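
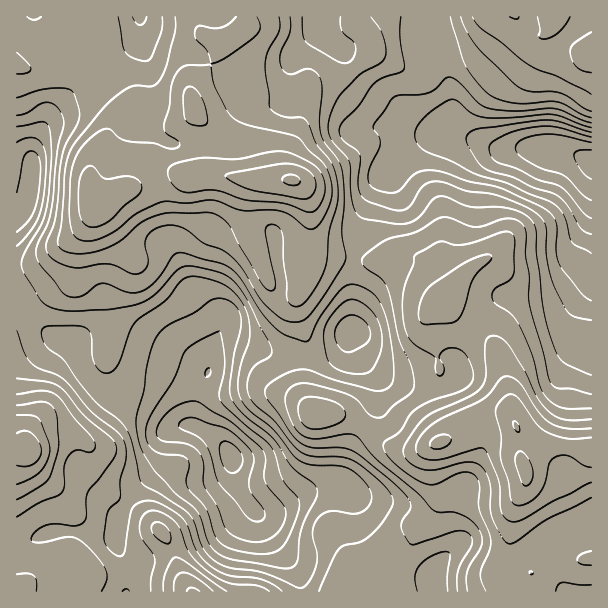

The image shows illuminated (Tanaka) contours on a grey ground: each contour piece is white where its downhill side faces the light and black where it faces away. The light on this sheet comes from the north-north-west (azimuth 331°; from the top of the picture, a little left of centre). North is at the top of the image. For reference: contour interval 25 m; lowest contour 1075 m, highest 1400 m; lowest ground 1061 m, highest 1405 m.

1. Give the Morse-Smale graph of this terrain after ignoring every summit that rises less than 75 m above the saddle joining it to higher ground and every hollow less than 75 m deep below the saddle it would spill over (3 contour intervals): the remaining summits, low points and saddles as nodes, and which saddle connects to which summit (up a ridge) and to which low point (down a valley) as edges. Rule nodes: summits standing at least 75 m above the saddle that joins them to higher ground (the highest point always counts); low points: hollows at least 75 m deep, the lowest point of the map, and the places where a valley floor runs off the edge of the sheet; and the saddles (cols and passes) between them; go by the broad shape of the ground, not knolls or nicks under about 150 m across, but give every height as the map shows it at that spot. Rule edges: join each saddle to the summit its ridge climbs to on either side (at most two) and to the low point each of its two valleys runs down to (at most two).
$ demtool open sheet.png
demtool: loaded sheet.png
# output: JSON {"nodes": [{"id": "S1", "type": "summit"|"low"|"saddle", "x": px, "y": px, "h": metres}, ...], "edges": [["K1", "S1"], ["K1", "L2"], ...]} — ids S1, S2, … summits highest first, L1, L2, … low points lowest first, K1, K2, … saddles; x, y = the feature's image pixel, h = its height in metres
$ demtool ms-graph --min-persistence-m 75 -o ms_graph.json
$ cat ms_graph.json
{"nodes": [
{"id": "S1", "type": "summit", "x": 525, "y": 471, "h": 1405},
{"id": "S2", "type": "summit", "x": 291, "y": 180, "h": 1404},
{"id": "S3", "type": "summit", "x": 27, "y": 450, "h": 1368},
{"id": "S4", "type": "summit", "x": 192, "y": 591, "h": 1329},
{"id": "S5", "type": "summit", "x": 591, "y": 57, "h": 1309},
{"id": "L1", "type": "low", "x": 231, "y": 458, "h": 1061},
{"id": "L2", "type": "low", "x": 591, "y": 162, "h": 1062},
{"id": "K1", "type": "saddle", "x": 111, "y": 62, "h": 1282},
{"id": "K2", "type": "saddle", "x": 353, "y": 258, "h": 1273},
{"id": "K3", "type": "saddle", "x": 354, "y": 69, "h": 1253},
{"id": "K4", "type": "saddle", "x": 126, "y": 572, "h": 1229},
{"id": "K5", "type": "saddle", "x": 27, "y": 312, "h": 1210},
{"id": "K6", "type": "saddle", "x": 441, "y": 56, "h": 1208}],
"edges": [["K1", "S2"], ["K1", "L2"], ["K1", "L1"], ["K2", "S1"], ["K2", "S2"], ["K2", "L2"], ["K2", "L1"], ["K3", "S1"], ["K3", "S2"], ["K3", "L2"], ["K4", "S3"], ["K4", "S4"], ["K4", "L1"], ["K5", "S2"], ["K5", "S3"], ["K5", "L1"], ["K6", "S1"], ["K6", "S5"], ["K6", "L2"]]}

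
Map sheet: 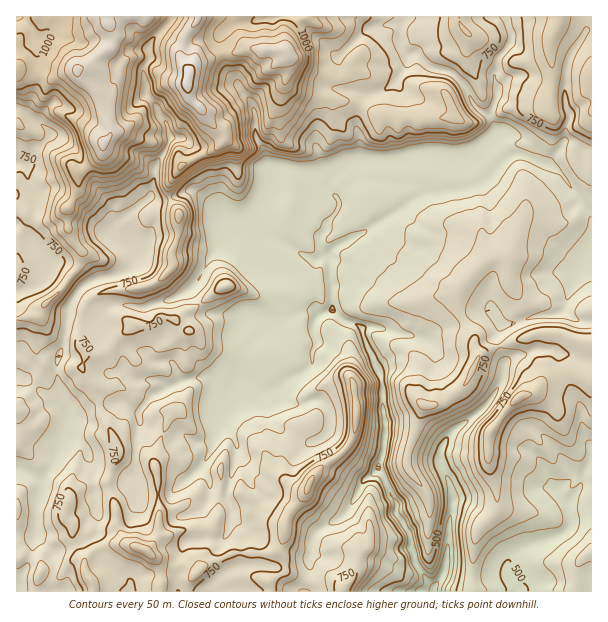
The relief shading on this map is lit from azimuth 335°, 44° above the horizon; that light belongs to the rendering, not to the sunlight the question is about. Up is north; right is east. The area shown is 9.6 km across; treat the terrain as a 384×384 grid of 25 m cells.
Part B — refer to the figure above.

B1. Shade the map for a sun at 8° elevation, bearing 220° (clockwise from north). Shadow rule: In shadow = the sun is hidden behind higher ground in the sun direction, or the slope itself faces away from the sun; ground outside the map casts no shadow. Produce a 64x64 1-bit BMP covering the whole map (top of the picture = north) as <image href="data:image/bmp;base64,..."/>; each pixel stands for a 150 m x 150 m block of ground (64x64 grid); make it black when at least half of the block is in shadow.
<image width="64" height="64" href="data:image/bmp;base64,Qk0+AgAAAAAAAD4AAAAoAAAAQAAAAEAAAAABAAEAAAAAAAACAAATCwAAEwsAAAIAAAAAAAAA////AAAAAAAAQMAEBgAYAADAwAgIHBwAEODAG4M4HAAY4MwDg5sIAFkB3gOB+wAAQIf/4cH7gAAAD+MD+vuAAEGf8QP984AAQZ/7AY3zgAjBn/kABfOB/OOe/QBh88P445z9YGXnw/DjnP1CZ8fDgAGA/cPxj4MAAYHNg+OPhkAACe+D84+HgAAc/4Tzh4cDABxsnBvDhwIAPgwIA8CHAhA+HBgjwAAGcD4eH2PAAAbgA/4AA8YAAOAA/gADzwDgAEw+AAf/CHAAgA4AB/+cMBgAAAAP94wYCAAAAAf/HDABgAYAB/4cAAmADwDH/B4DDAAfAM/4P/8cDh+A+HA/fwwf/4AQADw/ZgHwACAAAD8ygDhwIAAAfwh+GfAgAAD/AD8L8CAAAPEADzv4oAAAAADyP/gAAAAAAfA8+EAAAAAD+D58AAAAAAP4PhwAAAAAAfg/DAAACAAD+D8AAAAoBgJgf4AAAfgEAYA/AAAAeBwBgB9gAAAAfAACDmAAAAD4AgcAcAAAAPAGHjAwAAAA4A4cMPGAAAAAAAew84AAAABgHYHwhAAAAMA/g/AAADgIBB+H8AAAeAwAHw/wAPD8DAAfD/HcYPwMAB8f4cAH/gwADh/BwB/+CMAvH8DgP9wM4w8/AfDwBAxjnz8L8/AAACAPH3/z4A4AABgH///gPgCAAAf//OA+BA=="/>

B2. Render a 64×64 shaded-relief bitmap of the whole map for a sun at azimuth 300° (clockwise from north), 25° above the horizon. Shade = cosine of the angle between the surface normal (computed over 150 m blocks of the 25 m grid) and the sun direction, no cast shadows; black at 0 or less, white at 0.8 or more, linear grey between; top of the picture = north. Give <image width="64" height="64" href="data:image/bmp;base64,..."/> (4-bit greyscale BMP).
<image width="64" height="64" href="data:image/bmp;base64,Qk12CAAAAAAAAHYAAAAoAAAAQAAAAEAAAAABAAQAAAAAAAAIAAATCwAAEwsAABAAAAAAAAAAAAAAABEREQAiIiIAMzMzAERERABVVVUAZmZmAHd3dwCIiIgAmZmZAKqqqgC7u7sAzMzMAN3d3QDu7u4A////ALt2eKuVZ4q6ZXQmiIiZUSWKvXAAIhEDj/6mZniJm8p2vJaIu4V3ialmlyJomal0NIq8pAAjMRFN/6VniIiau3aLt5q6d4d4h2aaYjaJmZdEiru5ICQxVAf/pFeImZq6hmmorLpniGd0NZqXZniIhjN6qrlRJDKYAu+zNniZqruXeKicy5iZmHM1mpiaiJmVImqqqnIRBLoA37MkZ5mrzMtnqqmZq8y5h0NYmIqpmrcQWrq6hBIEygDPxBNFZ4q83VabuXeLy7q6dVZ3aJmayRA4u8ulIhbaAM/XIjRVZovNNZu5dou4i9tnmZlmmZrKIBR6zcYhSsoAv/pTNFVlWLwlnchme8dZ3FV5q4aZmsxgATWd1gCbyQCf/ZZEVmZnqjSd2VV7t1i7d3aKmJmJvbMAE1vXEYzJAG7+t1Vnd3iqRYzrVIqneKlouGmZqYis2hACJ9gUm7cAXN23VWd3eKp2e+yGioeIqDWriZm5iZveUAASqTiqlRF7y6ZEVneImpiKzJebdXmoM2qqmKqaqs/BAAAom8lzFJu6hTRVZniJiHi8l5yVabg0VayWm7qZrvoQAADNyEI3q8tjNFVmZ3h3d5uonLVJuFVkbMaLupiL/7MAAK/nEDnM3HI0VWZnZlZniqmbt0i5dmZZyIu5iHi+/VAAX/kQKd3tgiRXZmZVVVZ5qqunV6l3ZVe6m7mIh4rP4QA/+yAH3u6BJGd3ZURmVXiru5dXqnVlVpqrqpmHd533AB79UAKu/7EUZ3dkRGdlaJvLl2aahmRGiru6qpiGfPoAHP2BACn/9QNXiGNGVmZnmrqHZ6qXU0eIqqqrupeL+wAs7ZQAAH/+MDV4Y1dmZniamHd2q6liN4iJmZq7qZvsACzcp0IABP/TI1ZkaHdneJmHZ3Vqy4Q2eIiIiaqZnNoAPeypmGIAb/xURVV4mHd5mHd3dlabt0Z4iIiJq7mc2QA+7JmrtyAK/8hVZnmZhomYd4d2Zmd3ZneIiHeKzd3YAF78mKzbUQXf24Z3iYmGm5dmd3ZmZmRFd3iIh3is/+YBjuyom96SA77bmIiZeIaMuGZnh2ZohTNXeIiId4rO1yScy6iKvcQCjMuomZiIdXzJd2Z3d2Z2Q0Z4iIiHeavHN6q6mJq7yDNYmqmZmIh0S8h4hmZ3h2ZTNniIiIdoqqVZuqmZq7uneJhmeImZd2Q5uImYZmaIhkM2eIiIh3mplnuqqZmau6ZZzbmImapmUye4iJqYdniHVEV4iIiHeah2aZmYiImql2es3LqYmphhFrl4mpmqmHZVVWeIiIdnmYhmZ4h3iIh3eIiJqqqqzKIDuneIh4qruFMzRnd3d2V6qZiIiHeIhlZ4mGZmi8vM2gCMlmZkIli8tyAUZneHdmmqqpmZmYmGRXmId3ZpzJrOsArLq6cwAErukwJXiIh2aamqqqqqqpdEeYdmd3irZ4voAYq87tkAA7/oNHiIiId5qZqqqqq6qWRpllZneJpWec1gE2is/7AAbdhmiIiIh3mZmZmaqqu6hmiFNGd3iWd4nKQiJHnP5gApqXeIiIh3iqmZmZmqqrqoeIZERWeId4iap0RFeL7nEBaJiIiIh3Z6qZmZmZmqqqqZhlVVZnh3iZl1RWeIrfkAFHiIiIiId3eaqZmZmZmqqZmXVVVWZ3eaqEI2eIic6yAEeIiIiId3h3iamZqZmZqZmphlZmVmmJqoICV4iIvaEAR4iIiIh3aJh3iaqqmZmZmamHZmZlWJvKYAE1eJm+wgBHiIiJmHh3mYh3mqqqqqqZqphmd3ZYi+6QACRmmr7lAEd3eImYeIeJmId4qqqqqpq6mHd2d2iK39YAA1RYy6YhRnVGiZh3iImYiIeJqqqqqrupd3d4iIm+6RASIja4AENGhBR4mHeIiJmIiIiImZqru7l3d4iYmrzJISEAFM0AAjWFAmiIh4iIiYiIiIiIiJq8uYd3mZibzMpSIAACv6AAE3QBaIh3eIiIiIiIiIiIiKzJiImZiZvN26hAAACP9wAAEABGZUVWeIiIiIiIiIiImrmImpmXi97d23EAAC78pgAAAAQzIkM0Z2VWeIiHiImImYeKqIZ5ve/dggASBuzMpQAAFkECZSE2QhAjRVRFeJmYh2iodmaK3u2lEAIjnMuZMANmUQJ4UzeDIQABIQAWiZmHVIh1Znis7bhTEiWZqXdABaZBAWh0WadlRDNEEAFoiHdCiYZnmazdt1dQJ6mYVEAG2EEBV3VpqHiIh3dTAmZ4h1KMt3ebq9ymJYNJqYhTMgfaQQFHdmmpmZqplzNXuZmZU3zFd1mqqpYQV2m6dURDN8pRAVd3eJqZqqqVFWWtu6pUmqJIVpiZhiAaqbpBJFVmq3EAR3d3eJmqqoMnc43LumWrk0iXiHd3MBncy0ABN5dZgQA2d2Zlabu7hWhje8u7daykWLy5dmZQKu3cYAAmmnViACZ4d2ZXqpmZh0OJmrt1rKVozuuXVWIZ7tyCACR5mGMABYmGZmaZiIiGMouZqnSct3m97MtzNCbe25VFZmiIhQAEeqdmVnmZiIYyXLq6dHvIiazMzbYRJs7ZdlirqqqVABRWqWZniJmalkMXzMt0Wbd4mru7uEEBnupDWLy7u6YQJENYd2eZmqqXVDWsy4RHmIiJu7qXREAK/nAViqu8t0NEQyRneJmau5dmVqzMpTV8qHisupdlUgLPwgNneau6hDRVQ0Z3mqvLdmd5q7y2NW"/>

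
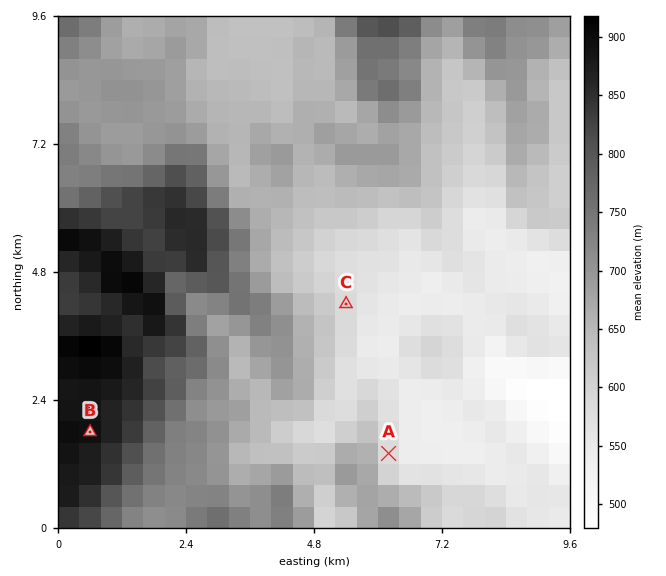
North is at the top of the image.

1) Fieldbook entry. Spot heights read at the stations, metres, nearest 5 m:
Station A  580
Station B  895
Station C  585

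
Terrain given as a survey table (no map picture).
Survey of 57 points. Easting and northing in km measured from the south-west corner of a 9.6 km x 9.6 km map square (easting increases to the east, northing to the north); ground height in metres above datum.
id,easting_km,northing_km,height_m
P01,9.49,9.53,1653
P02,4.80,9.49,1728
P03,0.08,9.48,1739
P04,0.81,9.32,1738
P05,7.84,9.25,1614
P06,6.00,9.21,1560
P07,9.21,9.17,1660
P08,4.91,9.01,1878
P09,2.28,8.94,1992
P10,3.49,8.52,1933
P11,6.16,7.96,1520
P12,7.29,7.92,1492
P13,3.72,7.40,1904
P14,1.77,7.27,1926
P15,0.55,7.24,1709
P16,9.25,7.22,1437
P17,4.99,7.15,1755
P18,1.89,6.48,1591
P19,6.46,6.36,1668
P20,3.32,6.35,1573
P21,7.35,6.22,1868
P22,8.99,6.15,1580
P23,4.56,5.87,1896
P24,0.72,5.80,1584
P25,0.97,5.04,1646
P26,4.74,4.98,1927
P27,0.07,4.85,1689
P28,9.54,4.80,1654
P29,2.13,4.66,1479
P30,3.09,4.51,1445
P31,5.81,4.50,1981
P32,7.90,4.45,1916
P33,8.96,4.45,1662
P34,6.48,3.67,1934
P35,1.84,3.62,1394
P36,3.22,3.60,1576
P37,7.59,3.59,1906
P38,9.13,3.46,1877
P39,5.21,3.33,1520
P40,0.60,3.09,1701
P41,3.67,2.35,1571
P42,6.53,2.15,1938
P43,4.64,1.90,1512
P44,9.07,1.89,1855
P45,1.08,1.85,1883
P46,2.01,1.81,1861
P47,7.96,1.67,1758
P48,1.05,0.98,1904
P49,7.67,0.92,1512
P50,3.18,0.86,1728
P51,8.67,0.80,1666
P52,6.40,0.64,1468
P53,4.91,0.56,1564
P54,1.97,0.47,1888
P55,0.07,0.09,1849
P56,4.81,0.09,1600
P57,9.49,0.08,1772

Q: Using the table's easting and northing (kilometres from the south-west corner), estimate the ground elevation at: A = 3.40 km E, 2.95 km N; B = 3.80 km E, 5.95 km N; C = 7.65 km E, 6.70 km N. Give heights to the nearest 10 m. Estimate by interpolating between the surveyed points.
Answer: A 1560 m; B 1730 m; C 1720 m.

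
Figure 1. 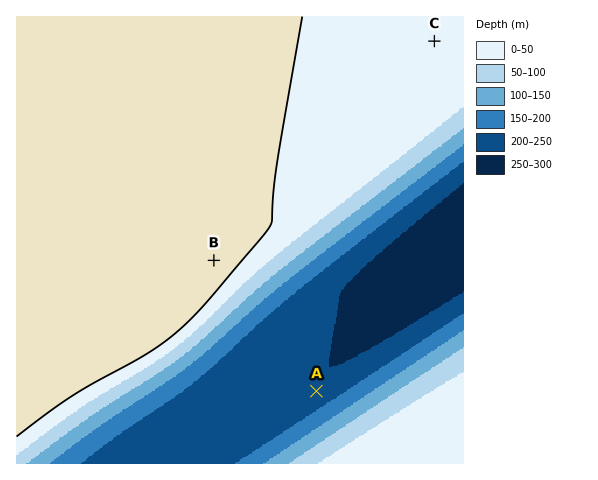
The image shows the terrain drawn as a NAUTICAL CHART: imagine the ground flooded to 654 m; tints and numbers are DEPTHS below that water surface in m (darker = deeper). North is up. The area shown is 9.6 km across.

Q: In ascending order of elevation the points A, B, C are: A C B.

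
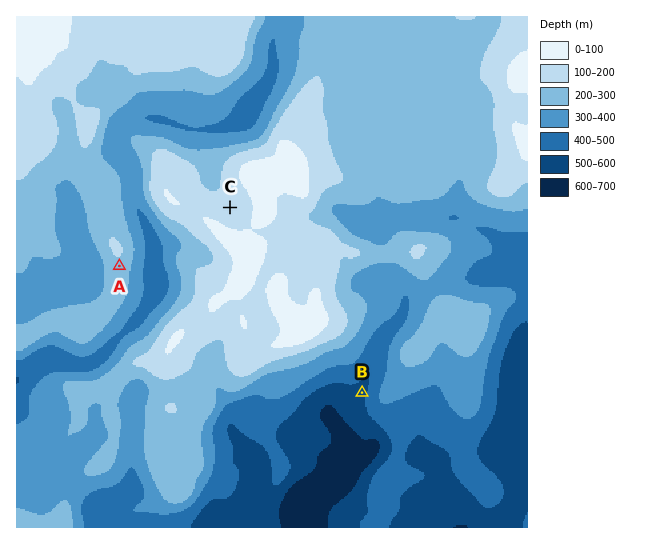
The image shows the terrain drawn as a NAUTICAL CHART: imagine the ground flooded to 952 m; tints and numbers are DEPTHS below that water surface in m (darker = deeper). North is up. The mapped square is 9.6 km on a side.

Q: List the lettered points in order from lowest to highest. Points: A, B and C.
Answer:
B A C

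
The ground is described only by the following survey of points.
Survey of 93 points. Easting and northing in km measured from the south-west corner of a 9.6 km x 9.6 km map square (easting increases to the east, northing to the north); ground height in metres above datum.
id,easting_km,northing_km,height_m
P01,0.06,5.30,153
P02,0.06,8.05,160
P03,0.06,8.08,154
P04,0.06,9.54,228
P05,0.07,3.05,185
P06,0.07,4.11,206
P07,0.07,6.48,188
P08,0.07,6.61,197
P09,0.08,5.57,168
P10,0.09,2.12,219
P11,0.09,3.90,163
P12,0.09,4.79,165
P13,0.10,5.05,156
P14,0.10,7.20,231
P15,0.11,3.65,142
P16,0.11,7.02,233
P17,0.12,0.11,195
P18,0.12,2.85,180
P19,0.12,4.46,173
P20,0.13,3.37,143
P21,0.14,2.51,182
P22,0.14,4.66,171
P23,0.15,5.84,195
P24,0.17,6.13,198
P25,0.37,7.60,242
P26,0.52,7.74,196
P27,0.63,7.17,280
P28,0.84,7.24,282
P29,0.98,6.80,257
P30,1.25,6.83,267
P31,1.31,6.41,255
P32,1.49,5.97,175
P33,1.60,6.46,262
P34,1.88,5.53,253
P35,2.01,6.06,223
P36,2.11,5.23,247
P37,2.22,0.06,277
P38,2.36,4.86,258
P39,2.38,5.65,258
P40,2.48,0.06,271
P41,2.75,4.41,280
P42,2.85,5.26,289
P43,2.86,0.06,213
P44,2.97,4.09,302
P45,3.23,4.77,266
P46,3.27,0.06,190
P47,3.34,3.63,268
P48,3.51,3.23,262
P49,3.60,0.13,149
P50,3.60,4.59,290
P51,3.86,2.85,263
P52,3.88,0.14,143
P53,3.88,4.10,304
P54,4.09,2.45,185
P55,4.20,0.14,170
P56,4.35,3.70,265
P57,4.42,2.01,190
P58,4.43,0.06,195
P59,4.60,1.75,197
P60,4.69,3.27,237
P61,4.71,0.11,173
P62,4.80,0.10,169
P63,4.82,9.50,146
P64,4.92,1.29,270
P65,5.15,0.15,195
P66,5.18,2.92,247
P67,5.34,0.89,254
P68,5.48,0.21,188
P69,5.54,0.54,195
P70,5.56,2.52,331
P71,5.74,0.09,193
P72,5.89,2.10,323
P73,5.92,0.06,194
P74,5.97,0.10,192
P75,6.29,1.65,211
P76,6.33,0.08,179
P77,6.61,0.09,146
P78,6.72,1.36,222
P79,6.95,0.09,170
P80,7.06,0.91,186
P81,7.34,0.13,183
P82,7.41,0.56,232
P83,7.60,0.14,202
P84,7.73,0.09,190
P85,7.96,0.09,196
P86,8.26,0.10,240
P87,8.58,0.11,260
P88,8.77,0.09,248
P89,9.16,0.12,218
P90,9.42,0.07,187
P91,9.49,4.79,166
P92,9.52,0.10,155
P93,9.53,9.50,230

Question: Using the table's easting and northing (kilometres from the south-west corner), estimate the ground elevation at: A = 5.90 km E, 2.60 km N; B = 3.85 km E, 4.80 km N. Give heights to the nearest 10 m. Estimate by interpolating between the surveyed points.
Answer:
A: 360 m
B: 360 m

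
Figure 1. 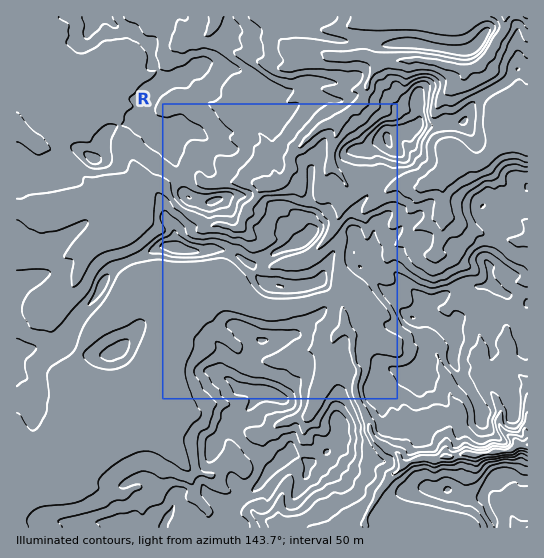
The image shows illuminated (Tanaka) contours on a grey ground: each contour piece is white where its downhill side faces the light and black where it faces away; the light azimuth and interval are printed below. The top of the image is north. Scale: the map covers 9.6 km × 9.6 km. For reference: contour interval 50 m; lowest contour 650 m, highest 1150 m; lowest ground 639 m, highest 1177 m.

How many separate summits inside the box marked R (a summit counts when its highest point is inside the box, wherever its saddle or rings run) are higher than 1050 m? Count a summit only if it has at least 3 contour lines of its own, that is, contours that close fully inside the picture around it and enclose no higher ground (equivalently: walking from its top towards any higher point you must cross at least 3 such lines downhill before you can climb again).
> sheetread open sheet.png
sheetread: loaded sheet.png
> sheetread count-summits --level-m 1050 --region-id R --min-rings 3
1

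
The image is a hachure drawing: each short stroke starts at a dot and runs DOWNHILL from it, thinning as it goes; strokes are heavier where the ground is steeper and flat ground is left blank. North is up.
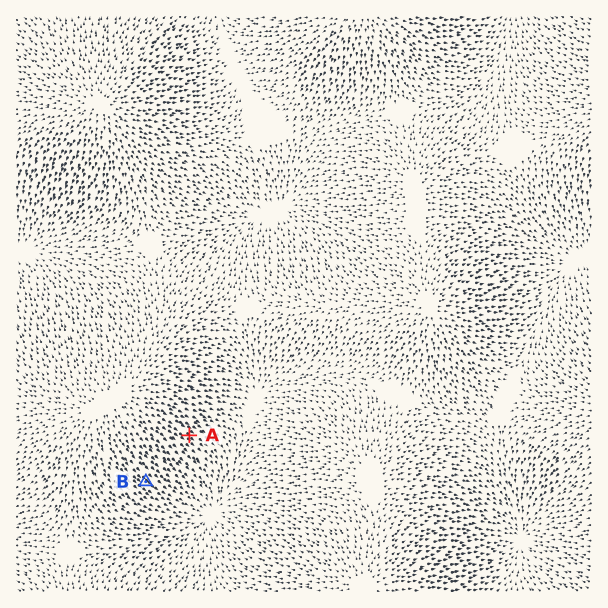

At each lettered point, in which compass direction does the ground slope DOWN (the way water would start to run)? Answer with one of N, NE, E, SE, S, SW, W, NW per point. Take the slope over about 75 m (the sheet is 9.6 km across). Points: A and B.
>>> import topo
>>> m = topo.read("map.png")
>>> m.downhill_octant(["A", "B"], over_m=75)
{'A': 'SE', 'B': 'SE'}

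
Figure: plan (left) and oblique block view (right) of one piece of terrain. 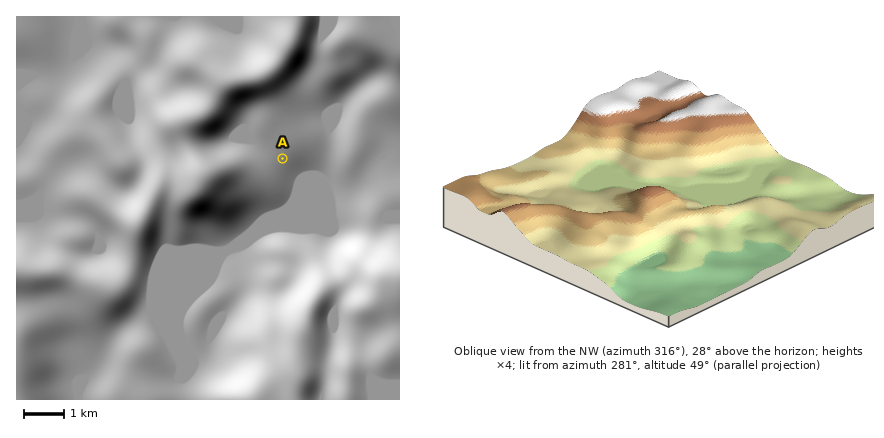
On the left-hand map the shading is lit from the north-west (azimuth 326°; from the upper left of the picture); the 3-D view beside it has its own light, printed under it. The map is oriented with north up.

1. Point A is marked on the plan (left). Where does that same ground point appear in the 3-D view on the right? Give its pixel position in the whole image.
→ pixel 592 196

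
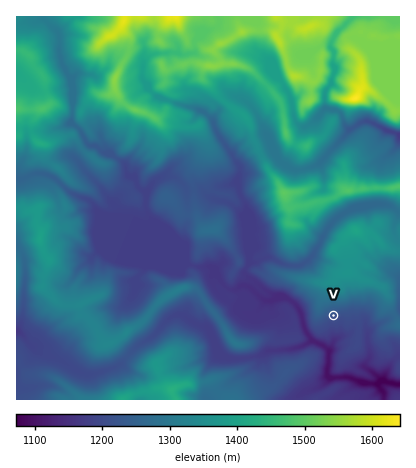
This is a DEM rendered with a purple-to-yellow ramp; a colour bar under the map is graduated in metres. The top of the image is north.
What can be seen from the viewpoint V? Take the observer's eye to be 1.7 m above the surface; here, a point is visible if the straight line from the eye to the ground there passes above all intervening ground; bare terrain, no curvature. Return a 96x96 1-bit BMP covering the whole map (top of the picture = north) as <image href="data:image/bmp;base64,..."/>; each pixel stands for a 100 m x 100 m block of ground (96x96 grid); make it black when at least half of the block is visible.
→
<image width="96" height="96" href="data:image/bmp;base64,Qk2+BAAAAAAAAD4AAAAoAAAAYAAAAGAAAAABAAEAAAAAAIAEAAATCwAAEwsAAAIAAAAAAAAA////AAAAAAAAAAAAAPgD/ADweAEAAAAAAYwP/gB8IAAAAAAAAAw//wA+AAAAAAAAAZw//gAfwAAAAAAAB/4//gAeAAAAAAAAB////gAMAAAAAAAAD////AAMAAEAAAAAD/5//DgfAAMAAAAAHAQB/H83gAEAAAAAAAAABv//gAAAAAAAAAAAAP/5wAAAAAAAAAAAAB/54BAAAAAAAAAAAAD4+DAAAAAAAAAAwAAA/DAAAAAAAAAAAAAA/GAAAAAAAAAAAAAAfGAAAAAAAAAAAAAGPGAAAAAAAAAAAAAOZHAAAAAAAAAAAAAP5H8AAAAAAAAAAAAP5P8AAAAAAAAAAAAP5OAAAAAAAAAAAAAP5PAAAAAAAAAAAAAP7fAAAAAAAAAAAAAH7/AAAAAAAAAAAAAB7/gAAAAAAAAAAAAB5ngAAAAAAAAAAAADzngAAAAAAAAAAAADB/AAAAAAAAAAAAACB+AAAAAAAAAAAAAAAAAAAAAAAAAAAAAAAAAAAAAAAAAAAAAAAAAAAAAAAAAAAAAAAAAAAAAAAAAAAAAAAAAAAAAAAAAAAAAAAAAAAAAAAAAAAAAAAAAAAAAAAAAAAAAAAAAAAAAAAAAAAAAAAAAAAAAAAAAAAAAAAAAAAAAAAAAAAAAAAAAAAAAAAAAAAAAAAAAAAAAAAAAAAAAAAAAAAAAAAAAAAAAAAAAAAAAAAAAAAAAAAAAAAAAAAAAAAAAAAAAAAAAAAAAAAAAAAAAAAAAAAAAAAAAAAAAAAAAAAAAAAAAAAAAAAAAAAAAAAAAAAAAAAAAAAAAAAAAAAAAAAAAAAAAAAAAAAAAAAAAAAAAAAAAAAAAAAAAAAAAAAAAAAAAAAAAAAAAAAAAAAAAAAAAAAAAAAAAAAAAAAAAAAAAAAAAAAAAAAAAAAAAAAAAAAAAAAAAAAAAAAAAAAAAAAAAAAAAAAAAAAAAAAAAAAAAAAAAAAAAAAAAAAAAAAAAAAAAAAAAAAAAAAAAAAAAAAAAAAAAAAAAAAAAAAAAAAAAAAAAAAAAAAAAAAAAAAAAAAAAAAAAAAAAAAAAAAAAAAAAAAAAAAAAAAAAAAAAAAAAAAAAAAAAAAAAAAAAAAAAAAAAAAAAAAAAAAAAAAAAAAAAAAAAAAAAAAAAAAAAAAAAAAAAAAAAAAAAAAAAAAAAAAAAAAAAAAAAAAAAAAAAAAAAAAAAAAAAAAAAAAAAAAAAAAAAAAAAAAAAAAAAAAAAAAAAAAAAAAAAAAAAAAAAAAAAAAAAAAAAAAAAAAAAAAAAAAAAAAAAAAAAAAAAAAAAAAAAAAAAAAAAAAAAAAAAAAAAAAAAAAAAAAAAAAAAAAAAAAAAAAAAAAAAAAAAAAAAAAAAAAAAAAAAAAAAAAAAAAAAAAAAAAAAAAAAAAAAAAAAAAAAAAAAAAAAAAAAAAAAAAAAAAAAAAAAAAAAAAAAAAAAAAAAAAAAAAAAAAAAAAAAAAAAAAAAAAAAAAAAAAAAAAAAAAAAAAAAAAAAAAAAAAAAAAAAAAAAAAAAAAAAAAAAAAAAAAAA="/>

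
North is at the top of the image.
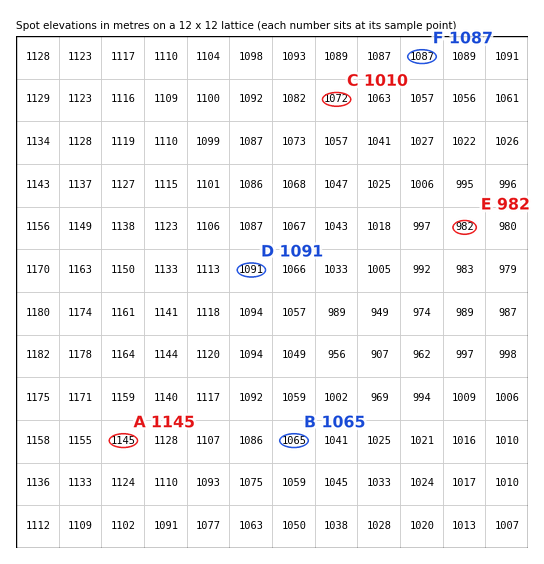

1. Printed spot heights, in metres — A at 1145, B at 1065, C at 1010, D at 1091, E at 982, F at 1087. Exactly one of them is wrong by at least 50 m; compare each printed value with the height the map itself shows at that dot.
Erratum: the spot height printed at C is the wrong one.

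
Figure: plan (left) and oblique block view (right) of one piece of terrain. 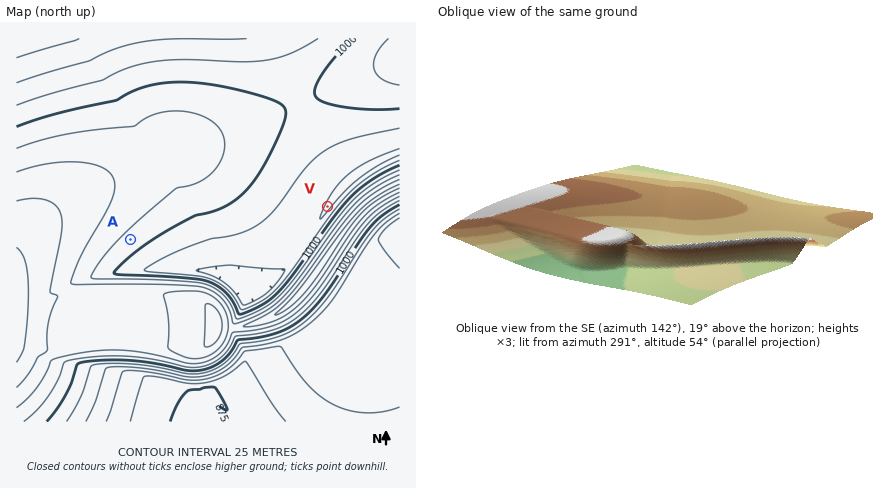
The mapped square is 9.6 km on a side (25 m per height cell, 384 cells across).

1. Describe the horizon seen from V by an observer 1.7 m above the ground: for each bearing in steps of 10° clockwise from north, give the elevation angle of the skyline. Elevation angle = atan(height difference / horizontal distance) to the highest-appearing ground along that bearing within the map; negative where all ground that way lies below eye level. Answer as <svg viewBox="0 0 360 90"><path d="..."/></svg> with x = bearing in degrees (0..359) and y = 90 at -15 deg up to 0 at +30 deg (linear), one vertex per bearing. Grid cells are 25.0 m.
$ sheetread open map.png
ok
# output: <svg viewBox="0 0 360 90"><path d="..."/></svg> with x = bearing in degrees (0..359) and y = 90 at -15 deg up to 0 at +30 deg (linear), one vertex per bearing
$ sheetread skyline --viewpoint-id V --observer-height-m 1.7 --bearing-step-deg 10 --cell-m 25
<svg viewBox="0 0 360 90"><path d="M0 58l10 0 10 0 10 0 10 1 10 0 10-5 10-5 10-4 10-4 10-3 10-2 10-1 10 0 10 0 10 1 10 2 10 3 10 4 10 3 10 4 10 3 10 1 10-1 10 2 10 1 10 0 10 0 10-1 10 0 10 0 10 0 10 0 10 0 10 0 10 1"/></svg>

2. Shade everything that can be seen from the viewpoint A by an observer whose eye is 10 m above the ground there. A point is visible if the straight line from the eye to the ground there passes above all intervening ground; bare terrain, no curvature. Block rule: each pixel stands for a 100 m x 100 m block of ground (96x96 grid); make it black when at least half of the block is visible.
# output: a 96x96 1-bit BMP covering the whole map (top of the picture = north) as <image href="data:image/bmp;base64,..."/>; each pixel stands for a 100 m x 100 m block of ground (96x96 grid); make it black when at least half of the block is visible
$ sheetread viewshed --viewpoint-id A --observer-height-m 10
<image width="96" height="96" href="data:image/bmp;base64,Qk2+BAAAAAAAAD4AAAAoAAAAYAAAAGAAAAABAAEAAAAAAIAEAAATCwAAEwsAAAIAAAAAAAAA////AAAAAAAAAAAAAAAAAAAAAAAAAAAAAAAAAAAAAAAAAAAAAAAAAAAAAAAAAAAAAAAAAAAAAAAAAAAAAAAAAAAAAAAAAAAAAAAAAAAAAAAAAAAAAAAAAAAAAAAAAAAAAAAAAAAAAAAAAAAAAAAAAAAAAAAAAAAAAAAAAAAAAAAAAAAAAAAAAAAAAAAAAAAAAAAAAAAAAAAAAAAAAAAAAAAAAAAAAAAAAAAAAAAAAAAAAAAAAAAAAAAAAAAAAAAAAAAAAAAAAAAAAAAAAAAAAAAAAAAAAAAAAAAAAAAAAAAAAAAAAAAAAAAAAAAAAAAAAAAAAAAAAACAAAAAAAAAAAAAAACAAAAAAAAAAAAAAADAAAAAAAAAAAAAAADgAAAAAAAAAAAAAADgAAAAAAAAAAAAAADwAAAAAAAADAAAAADwAAAAAAAAD4AAAAD4AAAAAAAAD8AAAAD8AAAAAAAAD+AAAAD8AAAAAAAAD/gAAAD+AAAAAAMAD/wAAAD/wAAAAP+AH/wAAAD//+AB//+Af/4AAAD////////A//8AAAD////////D//+AAAD////////v///AAAB////////////AAAB////////////gAAA////////////wAAAf///////////4AAAP///////////4AAAH///////////8AAAD///////////+AAAB///////////+AAAA////////////AAAAf///////////gAAAP///////////gAAAD///////////wAAAA///////////4AAAAP////////Af8AAAAH///////wAP8AAAAA///////AAH+AAAAAP/////8AAD/AAAAAD/////wAAB/gAAAAAf////gAAA/wAAAAAH////AAAA/8AAAAAB///+AAAAf+AAAAAAf//4AAAAP/gAAAAAH//wAAAAH/4AAAAAD//gAAAAD/8AAAAAA//AAAAAA/8AAAAAA/+AAAAAAf8AAAAAA/4AAAAAAP8AAAAAA/wAAAAAAD8AAAAAA/AAAAAAAB8AAAAAA4AAAAAAAAcAAAAAAAAAAAAAAAEAAAAAAAAAAAAAAAAAAAAAAAAAAAAAAAAAAAAAAAAAAAAAAAAAAAAAAAAAAAAAAAMAAAAAAAAAAAAAAB8AAAAAAAAAAAAAAH8AAAAAAAAAAAAAAf8AAAAAAAAAAAAAA/8AAAAAAAAAAAAAB/8AAAAAAAAAAAAAB/8AAAAAAAAAAAAAD/8AAAAAAAAAAAAAD/8AAAAAAAAAAAAAD/8AAAAAAAAAAAAAH/8AAAAAAAAAAAAAH/8AAAAAAAAAAAAAD/8AAAAAAAAAAAAAD/8AAAAAAAAAAAAAD/8AAAAAAAAAAAAAD/8AAAAAAAAAAAAAB/8AAAAAAAAAAAAAB/8AAAAAAAAAAAAAA/8AAAAAAAAAAAAAA/8AAAAAAAAAAAAAAf8AAAAAAAAAAAAAAP8AAAAAAAAAAAAAAP8AAAAAAAAAAAAAAH8AAAAAAAAAAAAAAD8AAAAAAAAAAAAAAB8="/>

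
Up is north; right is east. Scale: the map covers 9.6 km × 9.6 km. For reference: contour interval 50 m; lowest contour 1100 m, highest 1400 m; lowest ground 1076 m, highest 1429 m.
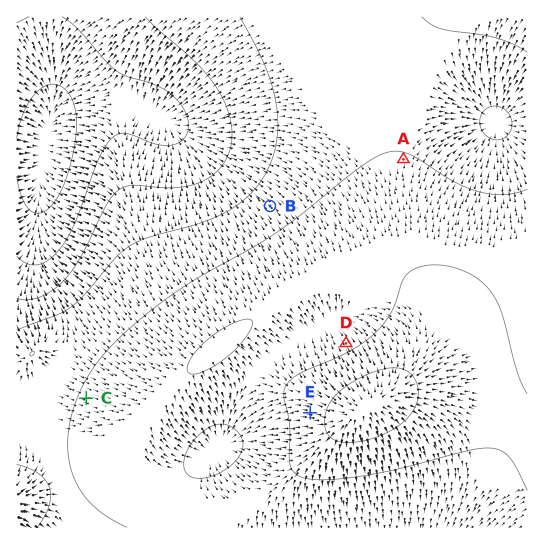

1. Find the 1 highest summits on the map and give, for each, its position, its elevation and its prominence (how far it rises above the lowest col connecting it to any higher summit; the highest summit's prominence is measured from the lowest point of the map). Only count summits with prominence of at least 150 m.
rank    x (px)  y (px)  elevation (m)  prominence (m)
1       366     407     1429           353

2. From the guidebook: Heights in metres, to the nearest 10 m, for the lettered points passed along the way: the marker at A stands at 1300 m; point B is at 1270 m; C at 1300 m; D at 1340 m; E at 1380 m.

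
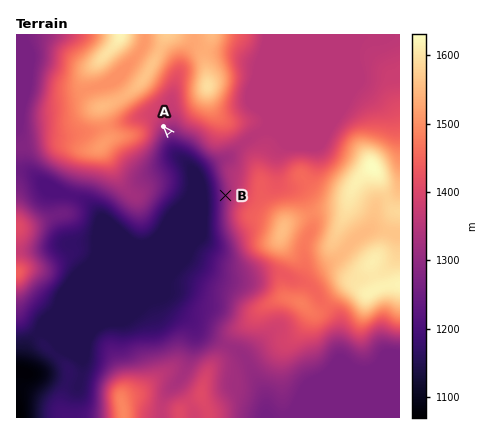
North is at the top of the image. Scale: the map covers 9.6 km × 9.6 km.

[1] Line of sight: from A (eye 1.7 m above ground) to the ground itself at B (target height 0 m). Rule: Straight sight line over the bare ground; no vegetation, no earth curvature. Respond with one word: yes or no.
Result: yes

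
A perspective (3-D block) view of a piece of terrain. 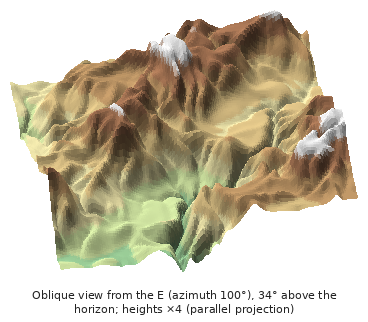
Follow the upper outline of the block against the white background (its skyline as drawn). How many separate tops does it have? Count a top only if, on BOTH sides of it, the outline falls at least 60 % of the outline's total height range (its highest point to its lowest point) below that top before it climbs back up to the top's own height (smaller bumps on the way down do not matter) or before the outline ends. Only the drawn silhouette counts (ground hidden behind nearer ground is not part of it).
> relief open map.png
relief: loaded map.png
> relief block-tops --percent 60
0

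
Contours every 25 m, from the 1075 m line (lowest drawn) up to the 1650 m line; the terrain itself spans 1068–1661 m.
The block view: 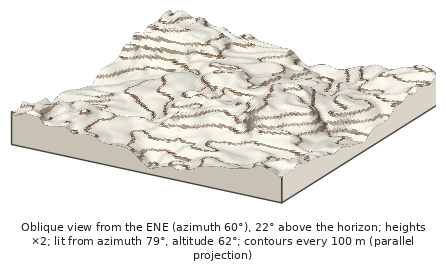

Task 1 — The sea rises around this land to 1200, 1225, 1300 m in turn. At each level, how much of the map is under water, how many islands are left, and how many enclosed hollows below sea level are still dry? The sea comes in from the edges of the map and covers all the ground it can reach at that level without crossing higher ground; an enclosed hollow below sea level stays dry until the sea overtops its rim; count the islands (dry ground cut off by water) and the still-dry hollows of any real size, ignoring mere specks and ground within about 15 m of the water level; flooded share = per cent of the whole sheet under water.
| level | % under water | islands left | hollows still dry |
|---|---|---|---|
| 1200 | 12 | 0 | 0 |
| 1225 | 16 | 0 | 0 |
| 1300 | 34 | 0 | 0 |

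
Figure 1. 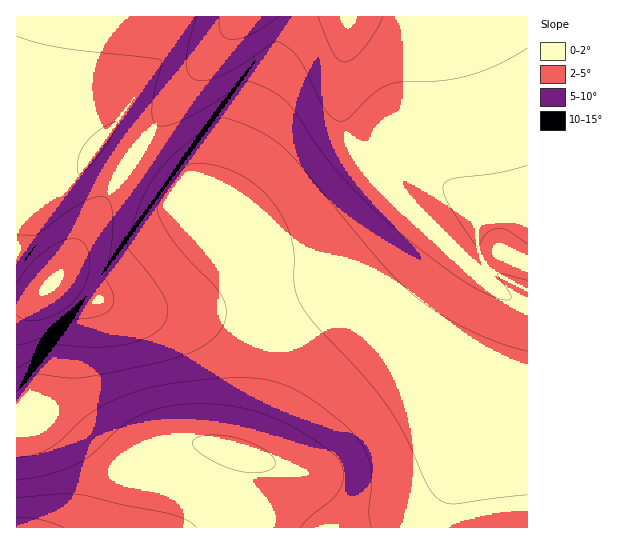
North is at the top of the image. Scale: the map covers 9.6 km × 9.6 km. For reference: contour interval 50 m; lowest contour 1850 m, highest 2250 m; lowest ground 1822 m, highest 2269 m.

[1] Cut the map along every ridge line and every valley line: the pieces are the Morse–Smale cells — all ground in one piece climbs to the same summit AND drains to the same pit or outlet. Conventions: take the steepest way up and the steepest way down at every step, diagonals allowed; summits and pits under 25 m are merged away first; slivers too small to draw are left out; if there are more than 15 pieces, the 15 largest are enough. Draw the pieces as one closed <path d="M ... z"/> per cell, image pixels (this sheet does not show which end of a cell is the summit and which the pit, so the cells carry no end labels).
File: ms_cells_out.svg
<path d="M527 16l-234 1-37 78-33 86-7 26 1 12 24 30 15 37 9 49 0 31-2 19-19 62-3 6-8 0-24 56-15 19 334-1z"/><path d="M131 163l-3 0-13 20-58 95-15 14-16 7-10 0 1 229 176 0 16-19 24-56 8 0 11-28 12-48 1-42-5-33-12-40-16-27-18-18z"/><path d="M239 16l-222 0-1 137 37 2 33 6 13-16 4-1 27 17 35-50z"/><path d="M293 16l-52 0-76 95-36 51 42 29 16 8 30 21 0-21 11-33 36-89 29-58z"/><path d="M103 144l-4 1-13 16-33-6-37-1 1 145 9 0 16-7 15-14 71-113 1-3-3-3z"/>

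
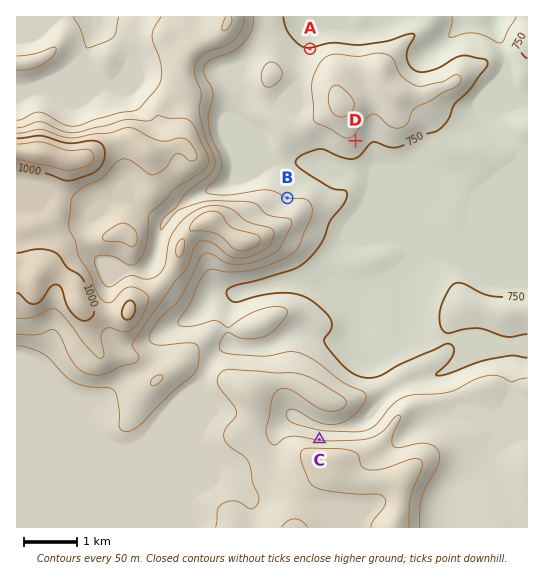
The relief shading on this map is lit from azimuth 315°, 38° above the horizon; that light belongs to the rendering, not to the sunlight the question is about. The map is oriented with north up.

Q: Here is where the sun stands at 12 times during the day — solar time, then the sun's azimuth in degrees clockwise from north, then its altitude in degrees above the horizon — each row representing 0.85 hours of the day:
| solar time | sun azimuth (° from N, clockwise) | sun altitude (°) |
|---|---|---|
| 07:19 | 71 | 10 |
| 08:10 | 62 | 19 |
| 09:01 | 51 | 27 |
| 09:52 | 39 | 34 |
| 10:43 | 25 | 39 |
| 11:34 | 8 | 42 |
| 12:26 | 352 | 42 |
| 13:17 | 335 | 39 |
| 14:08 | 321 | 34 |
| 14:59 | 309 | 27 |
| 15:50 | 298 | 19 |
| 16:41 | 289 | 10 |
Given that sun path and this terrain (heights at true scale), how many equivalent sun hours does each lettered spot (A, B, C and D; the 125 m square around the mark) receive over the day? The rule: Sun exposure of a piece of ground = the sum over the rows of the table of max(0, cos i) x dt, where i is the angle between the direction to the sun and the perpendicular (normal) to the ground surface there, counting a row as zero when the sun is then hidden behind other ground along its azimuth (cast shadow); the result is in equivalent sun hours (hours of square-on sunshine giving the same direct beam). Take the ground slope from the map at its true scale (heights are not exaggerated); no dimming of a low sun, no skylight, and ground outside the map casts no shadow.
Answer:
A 5.5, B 5.4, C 6.4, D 4.1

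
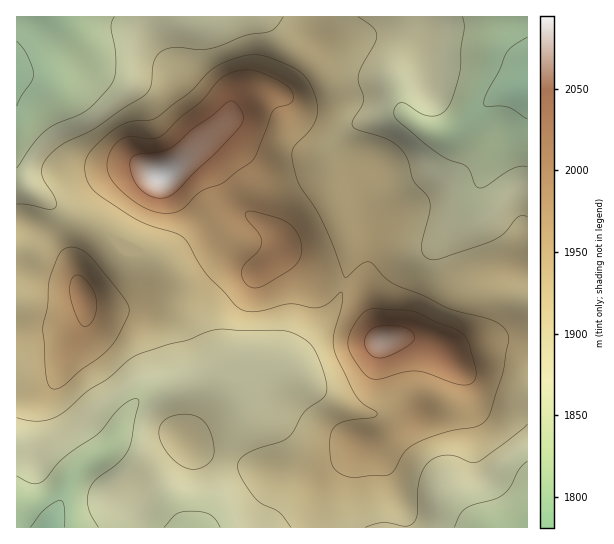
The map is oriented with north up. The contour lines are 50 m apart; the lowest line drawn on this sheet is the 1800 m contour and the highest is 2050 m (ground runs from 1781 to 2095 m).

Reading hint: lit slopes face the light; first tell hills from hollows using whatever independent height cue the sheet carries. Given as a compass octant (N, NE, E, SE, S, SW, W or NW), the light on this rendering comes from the SW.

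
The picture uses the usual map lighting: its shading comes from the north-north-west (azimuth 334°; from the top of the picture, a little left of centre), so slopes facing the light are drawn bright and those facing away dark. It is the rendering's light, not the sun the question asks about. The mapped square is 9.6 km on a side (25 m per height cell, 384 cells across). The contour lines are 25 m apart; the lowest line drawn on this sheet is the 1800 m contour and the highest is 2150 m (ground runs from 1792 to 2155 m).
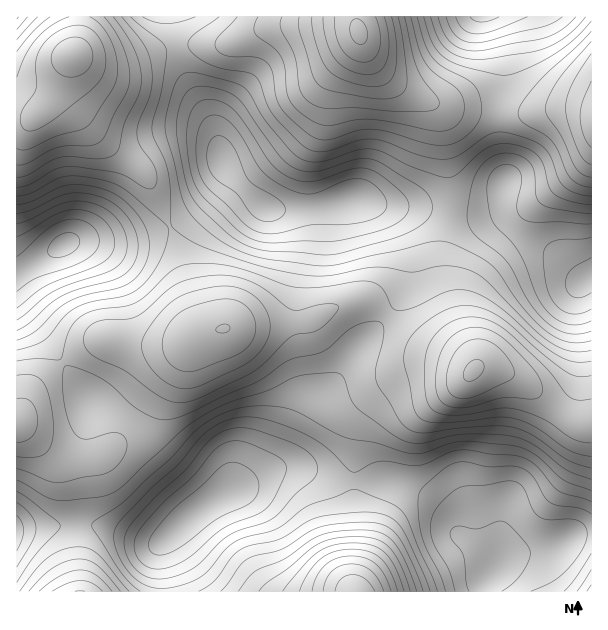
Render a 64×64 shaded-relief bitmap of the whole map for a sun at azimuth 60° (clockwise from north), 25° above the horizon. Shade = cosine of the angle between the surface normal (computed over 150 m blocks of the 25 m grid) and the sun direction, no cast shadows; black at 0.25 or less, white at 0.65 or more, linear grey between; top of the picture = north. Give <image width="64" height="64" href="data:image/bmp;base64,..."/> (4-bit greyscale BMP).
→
<image width="64" height="64" href="data:image/bmp;base64,Qk12CAAAAAAAAHYAAAAoAAAAQAAAAEAAAAABAAQAAAAAAAAIAAATCwAAEwsAABAAAAAAAAAAAAAAABEREQAiIiIAMzMzAERERABVVVUAZmZmAHd3dwCIiIgAmZmZAKqqqgC7u7sAzMzMAN3d3QDu7u4A////ADRVZ4m83ty6mHd2VVVWZlQzNGeb3e7u3LqYdmZmdmVENFVnibze3LmId2ZVVWZmVENFaKve7u7cuph2ZmZmZUREVmeJvN7cuYd2ZVRVZ3ZURFZ5rN7u7tuph3ZlZmZlRERWZ4m83duph2ZVRFZ3d2VFZ4q83u7ty5iHdmVmZ2VENFZ3iavMy5h3ZlVVZ3iHZVZ4mrzd7u3KmHdmZWZnZUQ0RWeImruqmHdmVVVniIdmZniau83e3LmHd2ZlVmZlRDNFZ3iJmZmId2ZlZneId2ZniZqqvN3LqHZmZmVVZmVEIzRWZ3iIiIh3dmZnd4d2ZneJmZqrzLqYdmZmZVVVVUMiNFVmZneIiId3Zmd3dmVWd4iImaqqqYdmZmZlREVUMyIjRVVmZ3iIh3dmd3dmVVZ3eIiJmZmYh2ZmZmVEREQzIjNFVVZneIh3d3d3ZlVVVmd3d4iIiIh3dmZmZUMzMzMiNFVmVmd4iHd3d3ZlVVVWZmZneIh3d3d2ZmZVQyIzMzNFVmZmZ3d3d3d3dmVVVVZmVWZ3d2Zmd3ZVVVQyIiIzNEVmZmZ3d3d3iId2ZVVVVVVVVndmVVZ3ZVVVVDIREiNEVnd3Znd3d3iIiHZVVVVVRERWZlVEVWZlRERDIQASM1VneHd3d3d3eIiIdlVERERDRFVlVDNFZlRDREMhABI0ZniIh3d3d3d4iIh2VEREQzM0VVVDM0VVRDMzMhEBI0R3iJmHd3d3d3d4h2VUREQzM0RVVUMzRERDMzMyERI0VXiJmYh3d3ZmZnd3ZURERERERVVUQzNEQzMzMzIiI0VmiJqpmHZmZmVVZmZlVERERFVVVVVERDMzMzREMyNFZneImqmXZmZVVUVWZmVURFVVVmZVVUREMyIzRFRDNFZ3d4iaqYdlVVVERFVmZVVVVmZmZlVVVUQzIjRVVURWeIiHiJmZdlVERERERWZmVWZmZmZmVVVVVDMiNFZmVWeJmYeImZh1VEREQzRVZmZmZnZmZmZVVVVUMyM1Z3dniaqpiIiZh2VERERDRFVmZmZ3d2ZmZmVVVVRDM0Vnd4iau6mIiIh2VERFVEREVmZmZ3d3ZlZmZlVVVUQzRWeImrvMupiIh2VERFVVREVWZmZneIdmZmd2ZVVVVERVaImrzNy6mHd2VURFZmVURVZmZneIh2Zmd3ZlVVVVVVZ4mrzd3LqYdmVURFZ3dlVVZmZmeJmYdmZ3dmVVVVVVZomrzd3cuphmVVVVZ4h2VVVmdneImZh2Znd2ZmZmZmZniazd3dy6iGVVVVZ4iHdlVmd3d4mqmHdnd3ZmZnZmZniavN3dzKmHVVVWZ4iIdmVWZ3d4maqZh3d3d3d3d3ZneJq7zMzLqYdVVWZ3iIh2ZVZ3d4iaqqmId3d3eIiHd3d4mqvMy7qZd2ZmZ3iIh3ZVVnd4iZqqqYiIiIiIiId3d3iZq7u7qph3Znd3eIh3ZVVWd4iJqqqpmZiIiIiIh3d3eImqu7qpiHdnd3d3d3ZURVZ4iJmquqmZmYiIiIiHd3eImaqqqpiHd3eIh3dmZUREVniImqu6qZmZmIiIiId3d4iZqqqpmHdmd4iHZmVUMzRWeImqu7qpmZmIh4iId3d4iZmqqZiHdmZ3iHZlVEMyNFZ4mau7upmZmIiHeId3d3iJmZmZiHdmZnd3dlRDMiIkVoiaq7u6mIiIiIiHd3d3eIiZmYh3ZlVVZndlRDMiEiRXiaq7u6mHd3iIiId3dmZ3iJmYd2ZVVERWZmVDMiERJGiaq7u7qHZmd4iId2ZmZmZ4iYd2VVVERFVmVUMiERI1eau7u6qHZVZneHd2VVVVVniJh2VUREMzRWZVQyIREkaKu7u6mHZURVZ3dmVERERVZ4mHZURDMzNVZlUzIiIjV5vMy6mHZDM0VmZmVDMzREVniZhlQzMiIlZmZDMiIjRorMzLmHVDMjNFZmVDMjNERWeJh2VDMiIiVmZkMzM0Rnm83cqXVDMiI0RVVEMiM0RFZ4iHZDIiESJmZlQzNFVnirzcuoZDIiIjNFVUQyIzREVniHZTMhERIlZmVERFZ4iavMy5dTIiIiM0VVVDMzNERWd3ZUMiEREiVmZVRVZ4maq8y6hkMiIiIjRVVUMzMzRFZndlQyIhESJVZmVVZ4mZqru6mGQhESIiNFVVRDMzNEVnd2VDMyIhIlVmZmZ4mZmaqqqHUyEREiI0VVVEMzNEVWeHZUQzMyIjVmd2d3iJmZmqqYZDIRESIjRVVUQzREVWeIh2VUREMzNWZ3d3eIiZmaqYdUMhERIjNFVUQ0RFVmeJmIdlVVRERFZmZnd4iImaqZhlMyIiIiNEVURERVZ3eJmZh2ZVVUREVWZmZ3iImaqph1QzMiIiM0RERDRWd4iJmpmHdmVVREVVVVVmeImaqql2QzMzMzMzREQzNGeJmZqqqYh2ZlVVVURERWeImqqqmHVDM0RDMzMzMzNFeJqqqqqpiHdmZVVURERFZ4mqu6qXZDM0REQzMzMyI0aJq7u7uqmId3dmVVRERFZ4mru7qodkRERVVDMiIiIjV5q8zMy7qYiIh3ZVREREVnmrvMuph2VEVVVUMzIiIiRoq83d3MupiIiId2VEREVniavMy6mHZlVWZVRDMyIiNXm83d3dy6mIiIh3ZUREVWeJvN3cuYh2ZmZVVURDMiJFis3e7d3LqYd3iHdlRERVZ4m83dy5iHdmZVVVVEMyI0aKze7t3cuph3d3d2VE"/>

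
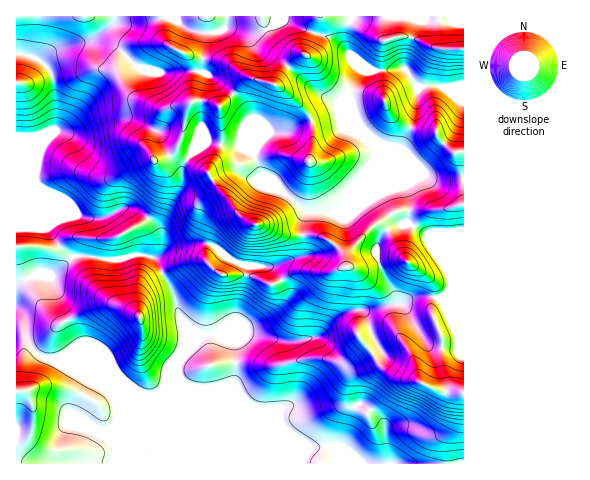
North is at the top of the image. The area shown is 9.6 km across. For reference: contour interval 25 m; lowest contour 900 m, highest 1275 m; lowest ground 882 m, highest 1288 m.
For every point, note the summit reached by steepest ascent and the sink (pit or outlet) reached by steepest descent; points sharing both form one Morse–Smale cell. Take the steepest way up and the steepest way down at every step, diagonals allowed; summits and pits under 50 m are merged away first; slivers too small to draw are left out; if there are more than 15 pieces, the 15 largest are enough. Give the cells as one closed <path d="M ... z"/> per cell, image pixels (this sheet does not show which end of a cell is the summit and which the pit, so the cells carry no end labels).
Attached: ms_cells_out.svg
<path d="M211 142l-5 0-12 9-11 15-2 23-19 35 0 26-2 3 1-15-5-11-12-13-14-7-8 1-19 10-8 1-22-3-14 3-21 9-22 1 1 58 15-11 14 1 8-3 20-18 44 4 14-5 13 0 11 4 19 38 8 30 0 20-8 21-10 11-2 9-8 6-14 0-82-35-8 1 52 28 9 9 4 10 0 13-2 5 1 39 269 0 3-12-3-28-10-11-12-9-5 0-5 7-11 35-32 2-133-56 40 0 40 16 27 0 15-6 48-34 15-7 18-13-17-38-8 0-14 5-10 7-12 15-16 3-17 2-34-9-21 1 34-12 19-16 5-9-1-7-11-18-6-5 31-11 2-20-16-1-24-10-11-1-17-14-26-36 0-5 11-21 0-4z"/><path d="M463 296l-17 0-6 2-22-2-11 4-5 4-39 6 16 38-86 56-10 4-27 0-40-16-40 0 133 56 32-2 11-35 5-7 5 0 12 9 10 11 3 28-2 12 78 0z"/><path d="M286 21l-5 0-22 11-11 0-16-4-7 0-8 4-11 0-5 40-46 0-15-4-23-20-16-8-12 0-33 9-14 12 9 10 2 7 3 24-2 29 23 2 28-12 14-2 15 1 24 12 11 23 12 19 7-16 18-16 15 2-1-39 26-26 6-1 24 6 14-19 10-9 5-2 6-21z"/><path d="M145 255l-13 0-14 5-44-4-25 20-17 0-11 6-5 5 0 36 7 5 11 22 9 8 16 1 82 35 10 1 7-2 16-23 7-16 2-7 0-20-8-30-19-38z"/><path d="M313 32l-5 10-3 12-11 6-10 10-8 14-27-6-29 27 1 40 20 2 11 7 9 21 13 7 10 11 21 18 27 2 8-5 13-13 9-22 8-7 5-11-3-16-13-15-6-12-5-18 11-23 11-2-36-30z"/><path d="M409 210l-12 1-25 15-22 25-4 15-4-15-8-7-16-9-14 0-3 21-31 11 6 5 11 18 1 7-5 9-19 16-34 12 21-1 34 9 17-2 16-3 14-17 17-9 22-1 21-6 10 0 5-4 11-4 19 2 8-2 5-8-1-14-14-22-7-16-20-13z"/><path d="M131 119l-26 2-28 12-22-1-15 16-16 41-8 13 0 26 22 0 21-9 14-3 22 3 8-1 19-10 8-1 14 7 12 13 5 11 0 12 1-26 19-35 1-15-13-19-11-23z"/><path d="M274 16l-257 0-1 185 4-2 4-10 16-41 13-15 3-7-3-48-2-7-9-9 8-10 23-8 28-4 16 8 23 20 15 4 46 0 5-40 11 0 8-4 23 4 11 0 15-7z"/><path d="M18 324l-2 1 0 138 97 1 3-57-4-10-17-13-45-25-11-3-10-13-6-15z"/><path d="M434 85l-10 1-6 3-3 27-13 31-17-1 7 9 12 31 5 23 7 2 25-1 23-7-1-34-5-16 6-2 0-64-19 1z"/><path d="M330 16l-10 0-8 16 22 7 34 29 4 3 32-3 14 19 16-2 13 3 17-3-1-36-30-1-17-10-10-2-24 4-34-19z"/><path d="M371 136l4 19-5 11-8 7-9 22-13 13-8 5-25-1-4 6 0 17 15 0 16 9 8 7 4 15 4-15 22-25 25-15 12-2-5-23-15-35z"/><path d="M221 144l-2 8-10 17 0 5 26 36 17 14 11 1 24 10 15 0 1-17 3-7-22-18-10-11-13-7-9-21-11-7z"/><path d="M404 68l-20 3-23-1-13 22 5 20 11 18 14 12 17 6 7-1 8-18 6-18 1-20 3-3z"/><path d="M463 16l-132 1 17 4 34 19 24-4 10 2 17 10 30 1z"/>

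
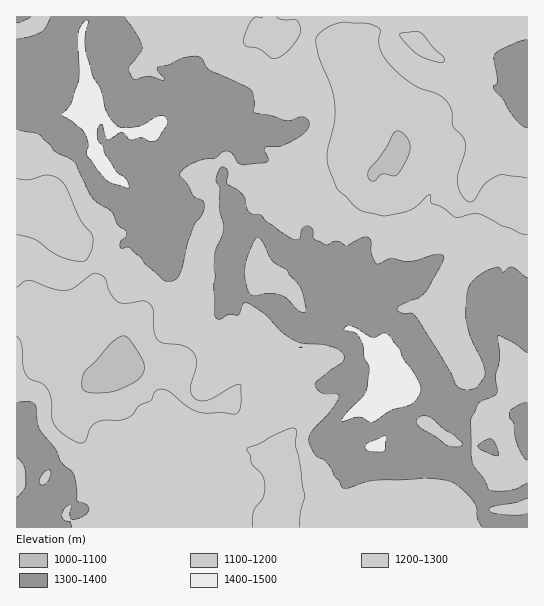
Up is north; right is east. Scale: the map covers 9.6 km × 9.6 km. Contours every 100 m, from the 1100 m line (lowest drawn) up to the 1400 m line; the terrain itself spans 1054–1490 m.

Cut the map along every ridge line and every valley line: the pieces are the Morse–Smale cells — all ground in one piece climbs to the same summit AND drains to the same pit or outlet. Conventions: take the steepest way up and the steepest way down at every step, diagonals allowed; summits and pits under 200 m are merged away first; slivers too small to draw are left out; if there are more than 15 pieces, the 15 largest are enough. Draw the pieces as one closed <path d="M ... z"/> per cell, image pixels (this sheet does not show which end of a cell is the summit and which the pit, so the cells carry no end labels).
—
<path d="M109 16l-93 1 0 510 511 1 1-238-41-5-4 8-4 18 0 14 13 36-3 25-3 5-21 12-11 1 1-7-15-18-5-2-18 6-5 4-2 8-15-6-13 0-1-12 4-11 0-9-2-4 1-18-3-8 0-14 6-18 9-10-14-12-20-10-19 9-10-8-18-7-29 0-11-8-6-11-8-9-6-2-8 2 0-6-11-22-8-7-5-9 0-16-22-36 12-6 25-3 2-2 0-21-2-2-17 6-12 0-19 12 7-10 0-17-11-13-9 24-23 28-20 4-23-4-8-13-6-3-10 1 0-36 18-7 18-20 4-9-6-12z"/><path d="M505 16l-395 0 14 18 3 8-4 9-18 20-18 7-2 32 2 5 10-2 6 3 8 13 23 4 20-4 7-7 16-21 9-24 11 13 0 17-4 8 16-10 12 0 17-6 2 2 0 21-2 2-25 3-12 6 22 36 0 16 5 9 8 7 11 22 0 6 8-2 6 2 8 9 6 11 11 8 29 0 18 7 10 8 19-9 31 18 3 5-9 9-6 18 0 14 3 8-1 18 2 4-4 32 14 0 15 6 2-8 5-4 18-6 5 2 15 18-2 6 8 1 21-11 7-7 3-25-13-36 1-23 4-12 3-5 28 4 13 0 0-194-5-10 0-11 5-3 0-48-14-2z"/><path d="M527 16l-22 1 9 4 13 2z"/>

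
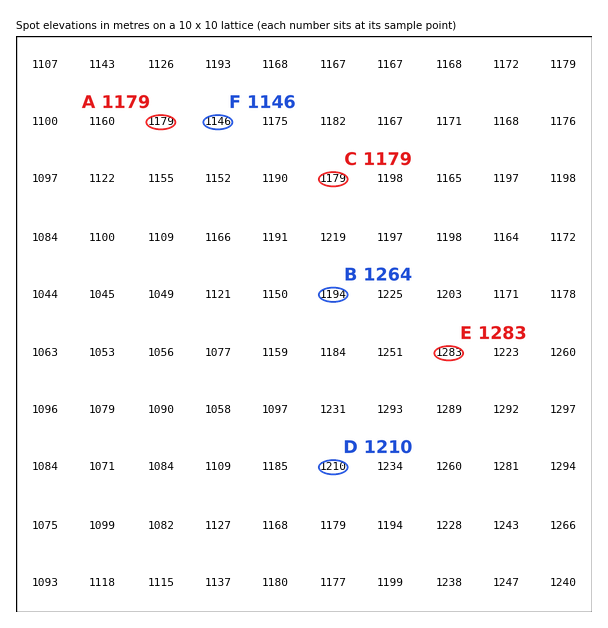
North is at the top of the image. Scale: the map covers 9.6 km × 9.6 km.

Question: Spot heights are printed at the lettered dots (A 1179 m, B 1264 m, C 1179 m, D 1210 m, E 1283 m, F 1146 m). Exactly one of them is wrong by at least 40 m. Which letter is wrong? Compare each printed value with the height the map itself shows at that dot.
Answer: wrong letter B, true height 1194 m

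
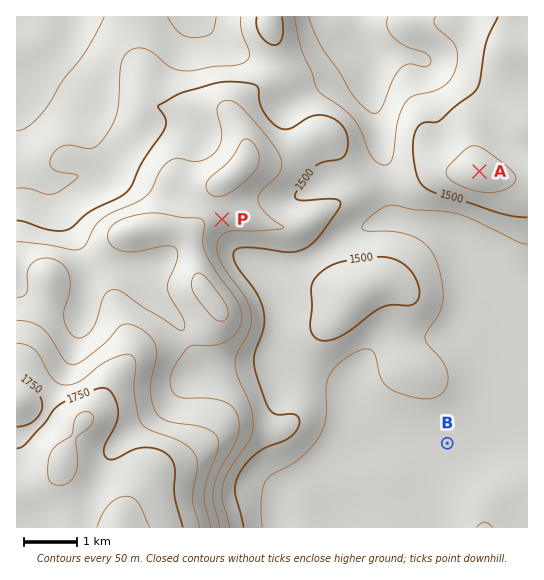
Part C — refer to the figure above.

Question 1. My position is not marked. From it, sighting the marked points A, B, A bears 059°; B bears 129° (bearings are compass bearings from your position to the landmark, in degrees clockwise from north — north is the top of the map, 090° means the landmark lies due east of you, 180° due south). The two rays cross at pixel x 268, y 298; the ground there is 1490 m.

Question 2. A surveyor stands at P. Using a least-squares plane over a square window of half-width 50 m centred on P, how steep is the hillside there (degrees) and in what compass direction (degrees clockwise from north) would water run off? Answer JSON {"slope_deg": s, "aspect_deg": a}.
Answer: {"slope_deg": 4, "aspect_deg": 149}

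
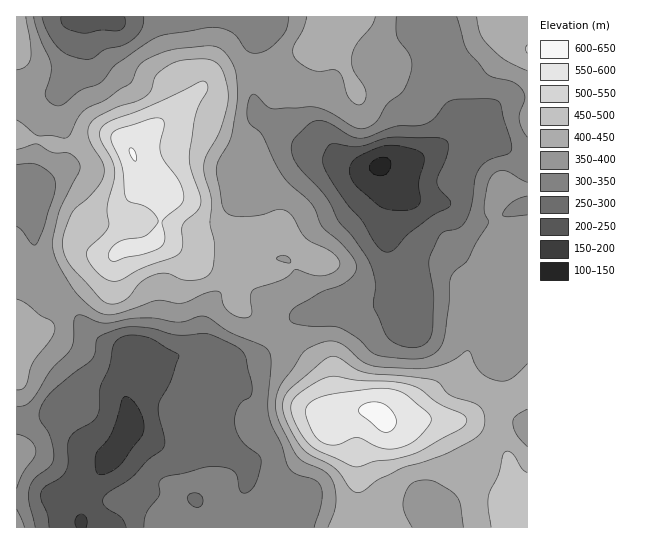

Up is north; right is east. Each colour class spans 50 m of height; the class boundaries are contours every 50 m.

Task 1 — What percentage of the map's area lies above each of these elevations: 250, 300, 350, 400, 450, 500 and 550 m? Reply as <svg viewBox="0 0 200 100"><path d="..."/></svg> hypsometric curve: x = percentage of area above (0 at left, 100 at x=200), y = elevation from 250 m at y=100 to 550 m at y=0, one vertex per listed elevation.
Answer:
<svg viewBox="0 0 200 100"><path d="M182 100l-29-17-39-16-47-17-32-17-16-16-10-17"/></svg>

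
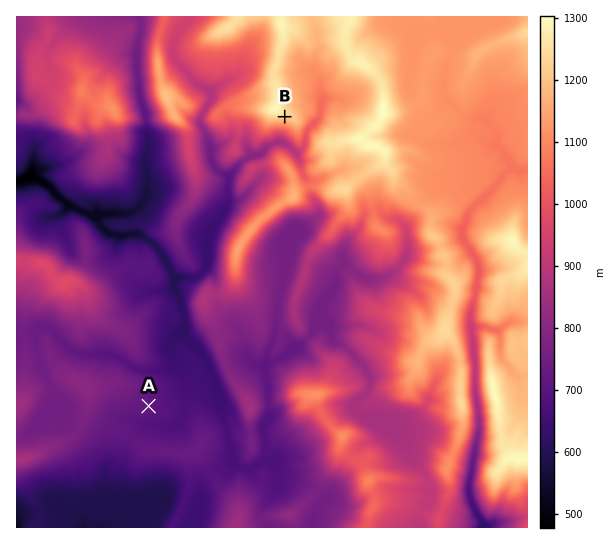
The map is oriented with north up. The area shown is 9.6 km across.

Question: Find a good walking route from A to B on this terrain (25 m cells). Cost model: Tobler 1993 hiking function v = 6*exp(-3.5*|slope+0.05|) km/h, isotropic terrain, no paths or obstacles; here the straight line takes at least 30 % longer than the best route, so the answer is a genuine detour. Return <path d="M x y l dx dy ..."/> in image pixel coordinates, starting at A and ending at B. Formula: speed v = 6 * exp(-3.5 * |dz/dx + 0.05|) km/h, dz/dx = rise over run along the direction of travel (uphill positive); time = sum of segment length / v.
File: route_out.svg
<path d="M149 406l4-4 4-8 6-7 3-5 0-11 3-5 0-7 1-2 0-3 4-8 0-5 11-22 0-32 1-2 11-6 2-2 6-11 0-17 13-27 0-7 11-21 0-8 6-13 3-3 4-8 3-3 2-5 0-3-2-5 0-19 1-2 3-2 2 0 3 2 0-2 3 2 0-3 8 4 2 0-1-1 3 0 16-8"/>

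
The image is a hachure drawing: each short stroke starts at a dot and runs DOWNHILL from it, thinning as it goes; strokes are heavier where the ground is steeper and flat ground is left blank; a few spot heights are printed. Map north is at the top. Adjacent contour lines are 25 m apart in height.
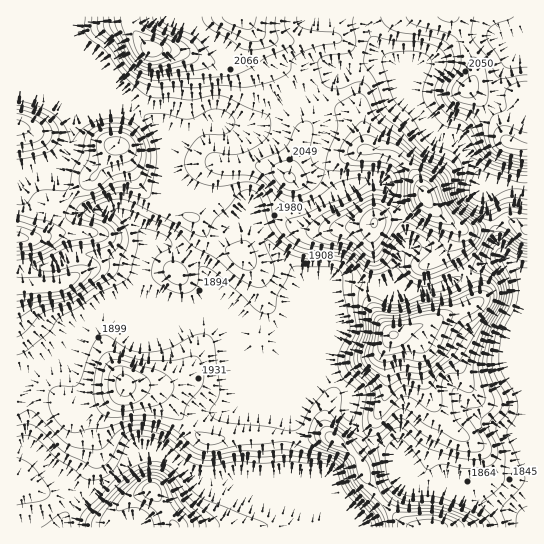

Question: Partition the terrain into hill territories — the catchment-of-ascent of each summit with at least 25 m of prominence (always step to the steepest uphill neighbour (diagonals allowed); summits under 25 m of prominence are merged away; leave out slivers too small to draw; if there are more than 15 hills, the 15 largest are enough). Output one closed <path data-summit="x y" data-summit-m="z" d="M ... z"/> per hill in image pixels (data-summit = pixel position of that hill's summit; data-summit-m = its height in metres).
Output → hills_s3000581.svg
<path data-summit="394 335" data-summit-m="2178" d="M503 259l-16 4-38 21-24 7-22 0-14-7-14 1-26-5-18 1-4 6-10 23-30 31-6 12-5 5 22 3 31 14 13 9 6 7 1 24 11 18 9 7 25 11 17 19 5 12 5 5 28 1 20 11 45 13 10 6 3 7 1-236-7-16z"/><path data-summit="151 49" data-summit-m="2219" d="M202 201l-36 2-11 23-3 13-7 16 17-12 20 9 9 7 14 15 6 12 0 11-12 7-24 9-58 1 84 1 17 8 6 6 3 8 19 19 11 5 13 0 5-2 9-12 0-13 7-15 1-14 9-20 0-6-30-32-17-23-7-1-12 4-4-2-21-22z"/><path data-summit="125 385" data-summit-m="2012" d="M106 311l-8 0-13 9-9 10-9 17-8 8-29 13-9 9 8 36-2 30 45 44 7 10 14-5 13-9 28-27 13-4 14 0 38 27 35 1 45 20 31 11 11 0-33-33-3-5 0-24 4-31-13-31-47-46-5-12-6-6-17-8-83 0z"/><path data-summit="425 197" data-summit-m="2216" d="M385 60l-10 0-36 11-18 16-14 7 8 7 10 21 0 11-5 14-1 12 16 24 3 9 21-9 12-3 11 1 6 6 17 44 2 18-10 13-4 17-10 4 20 8 30-2 16-5 38-21 12-4 8 0-6-6-8-34-8-21 2-5 13-7-21-11-11-22-11-13-19-4-9-9-17-24-15-36-4-4z"/><path data-summit="290 178" data-summit-m="2080" d="M309 95l-20 6-20 16-14 7-20 0-13-3-7 3-12 0-22 11-16 31-1 35 2 2 44 0 19 21 6 3 12-4 7 1-1-9 2-2 19-4 27 0 34-16 2-4-18-30 1-12 5-14 0-11-5-13z"/><path data-summit="334 439" data-summit-m="2020" d="M247 356l-2 1 31 30 12 27 1 7-4 28 0 24 3 5 35 35 8 3 5 5 2 7 9-1 15-7 23-19 16-17 9 3 10-1-9-16-17-19-25-11-9-7-11-18-1-24-6-7-21-13-31-12-33 2z"/><path data-summit="374 223" data-summit-m="2153" d="M377 180l-18 3-58 26-27 0-21 6 2 10 12 17 34 37 0 6-9 20-1 14-7 15 2 9 31-33 10-23 4-6 18-1 28 5 12-2 4-4 4-17 10-13 0-12-16-46-9-10z"/><path data-summit="153 490" data-summit-m="1995" d="M161 452l-14 0-13 4-28 27-27 16-14 16-2 12 274 0-1-6-10-8-16-2-31-11-45-20-35-1z"/><path data-summit="509 142" data-summit-m="2109" d="M527 16l-160 1 1 13 8 16 13 14 7 5 14 34 6-32 6-4 9-3 32-21 15-4 12 0 33 16-6 2-14 17-7 19 0 14-26 21-10 13 0 5 13 20 6 13 19 10 13-1 17 2z"/><path data-summit="241 17" data-summit-m="2140" d="M329 16l-134 1 2 9 6 7 36 23 9 9 4 8 4 17 0 17-3 7-6 6-12 4 20 0 10-4 24-19 28-12 22-18 36-11 17 2-13-12-13-26-13-4-20-1z"/><path data-summit="117 145" data-summit-m="2115" d="M130 105l-19 0-22 6-12 5-4 9-2 21-12 16-3 12 21 29 6 5 8 3 23 0 13 6 20 21 0 11 10-30 8-14-1-31 3-20-7-25-9-9z"/><path data-summit="54 285" data-summit-m="2047" d="M99 255l-22 0-31 10-30 4 0 106 2 2 3 2 2-5 7-6 29-13 8-8 12-21 12-11 45-21 7-28z"/><path data-summit="17 237" data-summit-m="2135" d="M57 164l-24 8-17 2 0 93 13 1 17-3 31-10 22 0 31 9 12 1 5-16 0-11-3-4-17-17-9-5-11-3-16 2-12-6-23-31z"/><path data-summit="469 89" data-summit-m="2091" d="M490 35l-12 0-15 4-32 21-9 3-6 4-5 23 0 11 18 26 9 9 19 4 2 3 4-12 33-28 0-14 7-19 14-17 6-2z"/><path data-summit="430 527" data-summit-m="2041" d="M405 484l-4 0-16 17-23 19-18 7 184 0-3-8-11-7-45-13-20-11-39-1z"/>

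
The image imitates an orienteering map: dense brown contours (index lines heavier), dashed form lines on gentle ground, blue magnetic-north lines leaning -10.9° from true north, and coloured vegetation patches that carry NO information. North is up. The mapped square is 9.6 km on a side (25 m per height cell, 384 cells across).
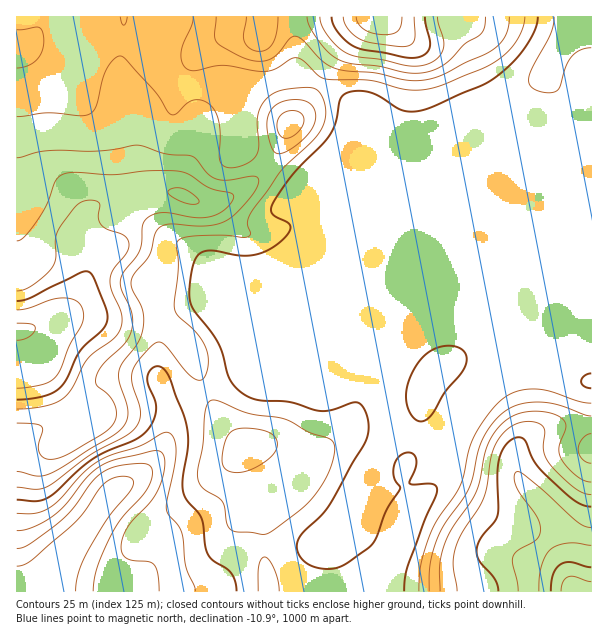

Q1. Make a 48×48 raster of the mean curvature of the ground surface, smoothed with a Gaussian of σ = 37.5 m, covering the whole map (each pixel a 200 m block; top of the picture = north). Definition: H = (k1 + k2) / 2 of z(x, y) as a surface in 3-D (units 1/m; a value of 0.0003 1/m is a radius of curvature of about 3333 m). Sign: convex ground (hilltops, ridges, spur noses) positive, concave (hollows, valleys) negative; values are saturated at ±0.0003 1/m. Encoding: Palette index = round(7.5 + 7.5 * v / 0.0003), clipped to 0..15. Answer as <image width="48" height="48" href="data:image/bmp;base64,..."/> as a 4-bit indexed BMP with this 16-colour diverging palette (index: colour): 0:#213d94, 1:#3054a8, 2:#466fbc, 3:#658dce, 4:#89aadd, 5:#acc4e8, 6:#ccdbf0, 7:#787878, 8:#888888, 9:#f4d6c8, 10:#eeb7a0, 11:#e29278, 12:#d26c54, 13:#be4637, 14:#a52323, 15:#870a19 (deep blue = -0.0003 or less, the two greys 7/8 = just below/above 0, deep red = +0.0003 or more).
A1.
<image width="48" height="48" href="data:image/bmp;base64,Qk32BAAAAAAAAHYAAAAoAAAAMAAAADAAAAABAAQAAAAAAIAEAAATCwAAEwsAABAAAAAAAAAAlD0hAKhUMAC8b0YAzo1lAN2qiQDoxKwA8NvMAHh4eACIiIgAyNb0AKC37gB4kuIAVGzSADdGvgAjI6UAGQqHAGZVaal2Znd2VVi7h4iIiZq6dWertzKP+3ZVWKqGZmeIdmi7h3iIiIm5ZFaJljOf1pZERpuoZWeal2i6dmd3h3nKY0VmZDN7k7dDNGrMllaJqWeZZFZnh3rcczRVVVVXZLljIjfPx1VoqoZ4ZEVnd3nthDRWeJhlVZqFMiSe6mVWi6iJhlVmd3nepkNWmrlkVnq4UxJazJdmaamaqXZWd3esynRGiZZDV2rKdBEkeqmXZ4maupZVZ3d63bhVd2MkenvKcwAAJpu6h2Znq7hVZ4d3reyFVDI2rYvbgwAAAWrMuYZFi9plVomHeu6lISRpvovexxABADi7q7llatyFVXmYeL2kAEirzXnf/oRGQAaZms24eLynZXiYh62jAFrM3med//yrpBSIic7bmImqhmeId520ADeavURHr//syCR5mqu7qHebp2Z4dozYIAI0aDMjWf/ruER5qph5mGZ5qGZ5hmvscxERJHZUNJ7ZhkaJqnVWd2Vnl1WLpljNuXdmedy5QmumVEaJmFRFZmZniGWMtkWKu7u878zugkh0ISaahkVWZmZ4mXV7ymVnmqqrzYnfkzZkICe8llZnd3d4moVZ3rhmeIiIiWaupDZ2Qjr+llZ3d3d3ipZXvtqHd3d3iYeLp3ipdG39hWd3d3d3iYZWeamHd3d4icqJqqvbdH7pVWd3d3d3iIdmZmd3d3d3d926qrzrZHqVRXd3d3d3iHd3ZmZ3d3d3d5zcuqzaZYhTVniHd3d4iHd3d3d3d3d3dya8u7qFNrlDZ4iHd3d4h3d3d3d3d3iIiAN4irgwBdtDZ3d3d3eIh3d3d3d3d3iIiCNFeahRBMtTVVVmd3eIh3d3d3d3d3h3d1RWeazJRKtTRVVVZneIh3d3d3d3eIh3d2Z4iZz/pWdDR5uXZmd3iHd3d3d3iIh3d3eaqYi+oxIjR77rmHd3iIiHd3d3eIh3d2eKmHVXcxNndleZq5h3d4iIiIh3d4d3d1V4mYZWdmnv/GITaZh3d3eIiIiHd3d4iFVoqqqqur7///kxJXd3d3d4iIiId3d4mFVoqqq83N/rnP/FI1d3iHZneIiHd3d4mGeJqYd4qry1E5/6Q0Z3modnd4iHd3eJl3mqmHZWZmd1IBa8gyRmm6dmd4iHd3eal4mYd3dmZlV5cwFsxiNFi7hmZniId3iah3d2ZmZ3h1WLpiFd/XQ0abhmZmeIh4iZh2ZmZmVoh1WMtiJ//+hEWJh3ZmaJmIiHdmd3dlaLp1WMtjOf//tkRneIdmZ4mYd3dnd3dmatt1aLpjR87upTNFZndmVnd3d3d3d3dmespmZ3ZDNGZ4YyEjREVVVWZmd3d3d3d2eZdWd1QyIiETRDIjRVVUVVVVZ3iIiHd3eYZWiXVERUEDZ4dVesuXZ3VUVnmoiId3eIZWiqh4zqMUiruHrv/ZiqhkRXmoiId3eIdmeaqb/+QViay6z/64i9yWRGeHiIh3eJhmZoqYz9Q2mb3u7bhmi8y5ZVZ3eIh3eJhmVWiFjaVZvO//63Mlmqq7llZw=="/>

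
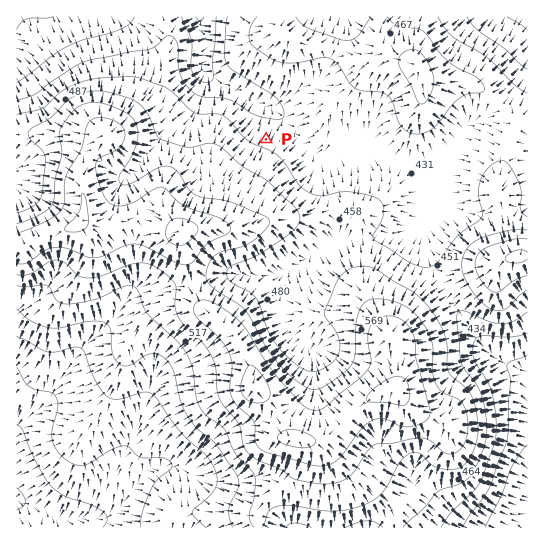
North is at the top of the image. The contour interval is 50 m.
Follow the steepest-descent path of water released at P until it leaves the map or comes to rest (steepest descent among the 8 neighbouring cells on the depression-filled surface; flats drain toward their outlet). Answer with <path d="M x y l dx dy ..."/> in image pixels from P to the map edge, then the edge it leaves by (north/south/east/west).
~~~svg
<path d="M266 139l0-30-7-7-8-4-10-8-8-4-11-3-11-5-9-9 0-16 1-2 0-22-2-7 0-5"/>
exit: north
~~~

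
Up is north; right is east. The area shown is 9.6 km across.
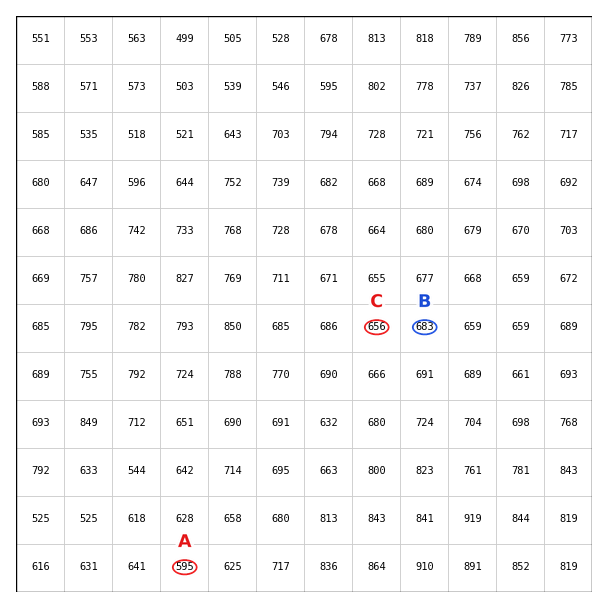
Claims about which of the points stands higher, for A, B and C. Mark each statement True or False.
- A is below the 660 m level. True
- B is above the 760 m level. False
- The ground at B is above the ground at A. True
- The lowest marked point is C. False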